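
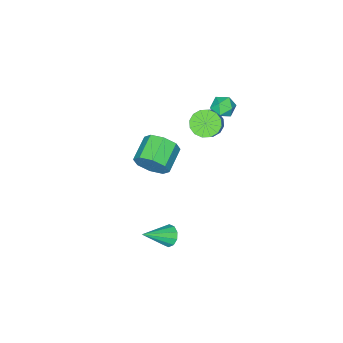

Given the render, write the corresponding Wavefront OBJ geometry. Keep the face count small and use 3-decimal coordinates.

v -2.389 -0.607 1.441
v -1.863 -0.358 0.878
v -1.185 0.057 1.695
v -1.711 -0.193 2.259
v -2.126 -0.035 0.932
v -1.447 0.379 1.749
v -2.458 0.135 1.123
v -1.78 0.549 1.94
v -2.773 0.105 1.399
v -2.094 0.519 2.216
v -2.984 -0.115 1.686
v -2.306 0.299 2.503
v -3.036 -0.467 1.908
v -2.358 -0.053 2.725
v -2.915 -0.857 2.005
v -2.237 -0.442 2.822
v -2.653 -1.179 1.951
v -1.974 -0.765 2.768
v -2.32 -1.349 1.76
v -1.642 -0.935 2.577
v -2.006 -1.319 1.484
v -1.327 -0.905 2.301
v -1.794 -1.099 1.197
v -1.116 -0.685 2.014
v -1.742 -0.747 0.975
v -1.064 -0.333 1.792
v 1.08 -1.258 0.173
v 1.512 -1.635 0.943
v 0.193 -2.1 1.456
v -0.24 -1.722 0.687
v 1.308 -0.938 1.049
v -0.012 -1.402 1.562
v 0.97 -0.427 0.643
v -0.35 -0.892 1.156
v 0.696 -0.404 -0.039
v -0.623 -0.868 0.474
v 0.647 -0.88 -0.596
v -0.672 -1.345 -0.083
v 0.852 -1.578 -0.702
v -0.468 -2.042 -0.189
v 1.19 -2.088 -0.296
v -0.13 -2.553 0.217
v 1.463 -2.112 0.386
v 0.144 -2.576 0.899
v 1.506 0.284 -4.372
v 1.899 0.612 -4.773
v 2.914 -0.224 -3.408
v 1.787 0.86 -4.478
v 1.567 0.889 -4.143
v 1.324 0.686 -3.895
v 1.151 0.329 -3.83
v 1.113 -0.045 -3.972
v 1.226 -0.293 -4.267
v 1.445 -0.321 -4.602
v 1.688 -0.119 -4.849
v 1.862 0.238 -4.915
v -2.835 0.544 3.136
v -2.287 0.249 2.807
v -3.473 -0.369 2.893
v -2.925 -0.664 2.564
v -2.915 -0.586 3.264
v -2.521 -0.022 3.414
v -3.239 -0.098 2.286
v -2.845 0.466 2.436
v -2.537 -0.148 2.282
v -2.336 -0.45 2.886
v -3.424 0.33 2.814
v -3.223 0.028 3.418
f 2 1 5
f 2 5 3
f 3 5 6
f 3 6 4
f 5 1 7
f 5 7 6
f 6 7 8
f 6 8 4
f 7 1 9
f 7 9 8
f 8 9 10
f 8 10 4
f 9 1 11
f 9 11 10
f 10 11 12
f 10 12 4
f 11 1 13
f 11 13 12
f 12 13 14
f 12 14 4
f 13 1 15
f 13 15 14
f 14 15 16
f 14 16 4
f 15 1 17
f 15 17 16
f 16 17 18
f 16 18 4
f 17 1 19
f 17 19 18
f 18 19 20
f 18 20 4
f 19 1 21
f 19 21 20
f 20 21 22
f 20 22 4
f 21 1 23
f 21 23 22
f 22 23 24
f 22 24 4
f 23 1 25
f 23 25 24
f 24 25 26
f 24 26 4
f 25 1 2
f 25 2 26
f 26 2 3
f 26 3 4
f 28 27 31
f 28 31 29
f 29 31 32
f 29 32 30
f 31 27 33
f 31 33 32
f 32 33 34
f 32 34 30
f 33 27 35
f 33 35 34
f 34 35 36
f 34 36 30
f 35 27 37
f 35 37 36
f 36 37 38
f 36 38 30
f 37 27 39
f 37 39 38
f 38 39 40
f 38 40 30
f 39 27 41
f 39 41 40
f 40 41 42
f 40 42 30
f 41 27 43
f 41 43 42
f 42 43 44
f 42 44 30
f 43 27 28
f 43 28 44
f 44 28 29
f 44 29 30
f 46 45 48
f 46 48 47
f 48 45 49
f 48 49 47
f 49 45 50
f 49 50 47
f 50 45 51
f 50 51 47
f 51 45 52
f 51 52 47
f 52 45 53
f 52 53 47
f 53 45 54
f 53 54 47
f 54 45 55
f 54 55 47
f 55 45 56
f 55 56 47
f 56 45 46
f 56 46 47
f 57 68 62
f 57 62 58
f 57 58 64
f 57 64 67
f 57 67 68
f 58 62 66
f 62 68 61
f 68 67 59
f 67 64 63
f 64 58 65
f 60 66 61
f 60 61 59
f 60 59 63
f 60 63 65
f 60 65 66
f 61 66 62
f 59 61 68
f 63 59 67
f 65 63 64
f 66 65 58



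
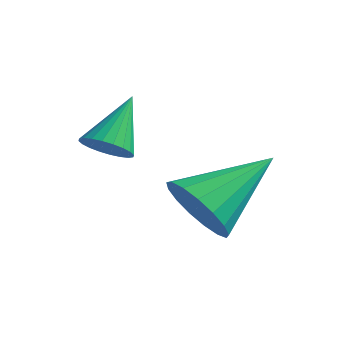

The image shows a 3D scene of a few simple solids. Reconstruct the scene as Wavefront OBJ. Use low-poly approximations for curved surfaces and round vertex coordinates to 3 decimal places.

v -0.15 -3.687 -2.348
v 0.512 -4.123 -2.041
v 0.45 -2.133 -1.432
v 0.65 -3.97 -2.392
v 0.605 -3.752 -2.732
v 0.387 -3.519 -2.985
v 0.046 -3.324 -3.091
v -0.34 -3.213 -3.027
v -0.682 -3.21 -2.808
v -0.903 -3.316 -2.483
v -0.951 -3.507 -2.127
v -0.816 -3.739 -1.822
v -0.528 -3.96 -1.637
v -0.153 -4.117 -1.615
v 0.222 -4.176 -1.761
v -1.9 -4.138 -1.089
v -1.391 -3.961 -1.196
v -2.02 -3.202 -0.111
v -1.506 -3.838 -1.329
v -1.682 -3.761 -1.424
v -1.891 -3.74 -1.469
v -2.101 -3.781 -1.456
v -2.281 -3.876 -1.387
v -2.403 -4.011 -1.273
v -2.448 -4.165 -1.131
v -2.41 -4.315 -0.982
v -2.294 -4.438 -0.85
v -2.119 -4.516 -0.754
v -1.91 -4.536 -0.71
v -1.699 -4.496 -0.723
v -1.52 -4.401 -0.792
v -1.398 -4.266 -0.906
v -1.353 -4.112 -1.048
f 2 1 4
f 2 4 3
f 4 1 5
f 4 5 3
f 5 1 6
f 5 6 3
f 6 1 7
f 6 7 3
f 7 1 8
f 7 8 3
f 8 1 9
f 8 9 3
f 9 1 10
f 9 10 3
f 10 1 11
f 10 11 3
f 11 1 12
f 11 12 3
f 12 1 13
f 12 13 3
f 13 1 14
f 13 14 3
f 14 1 15
f 14 15 3
f 15 1 2
f 15 2 3
f 17 16 19
f 17 19 18
f 19 16 20
f 19 20 18
f 20 16 21
f 20 21 18
f 21 16 22
f 21 22 18
f 22 16 23
f 22 23 18
f 23 16 24
f 23 24 18
f 24 16 25
f 24 25 18
f 25 16 26
f 25 26 18
f 26 16 27
f 26 27 18
f 27 16 28
f 27 28 18
f 28 16 29
f 28 29 18
f 29 16 30
f 29 30 18
f 30 16 31
f 30 31 18
f 31 16 32
f 31 32 18
f 32 16 33
f 32 33 18
f 33 16 17
f 33 17 18



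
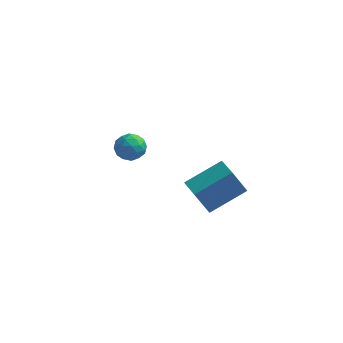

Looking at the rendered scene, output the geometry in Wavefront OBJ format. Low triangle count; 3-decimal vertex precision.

v 3.986 -2.958 2.378
v 3.362 -3.282 3.77
v 3.202 -1.993 2.251
v 2.578 -2.317 3.644
v 5.382 -1.703 3.296
v 4.758 -2.027 4.689
v 4.598 -0.738 3.17
v 3.974 -1.062 4.562
v -2.306 2.706 0.946
v -2.036 3.142 1.626
v -1.384 1.718 1.214
v -1.114 2.154 1.894
v -1.888 1.799 1.896
v -2.458 2.41 1.73
v -0.962 2.45 1.11
v -1.532 3.061 0.944
v -1.205 2.984 1.727
v -1.777 2.582 2.213
v -1.643 2.278 0.627
v -2.215 1.876 1.113
v -2.252 3.011 1.263
v -1.168 1.849 1.577
v -1.623 1.64 1.579
v -1.464 1.897 1.978
v -2.5 2.58 1.324
v -2.341 2.837 1.724
v -2.254 2.047 1.882
v -1.079 2.023 1.116
v -0.92 2.28 1.516
v -1.956 2.963 0.862
v -1.797 3.22 1.261
v -1.166 2.813 0.958
v -1.605 3.174 1.722
v -1.063 2.593 1.879
v -0.974 2.768 1.418
v -1.309 3.127 1.321
v -1.941 2.938 2.007
v -1.399 2.357 2.164
v -1.854 2.148 2.166
v -2.189 2.507 2.068
v -1.453 2.845 2.066
v -2.021 2.503 0.676
v -1.479 1.922 0.833
v -1.231 2.353 0.772
v -1.566 2.712 0.674
v -2.357 2.267 0.961
v -1.815 1.686 1.118
v -2.111 1.733 1.519
v -2.446 2.092 1.422
v -1.967 2.015 0.774
f 2 4 1
f 5 2 1
f 1 4 3
f 3 5 1
f 2 8 4
f 6 2 5
f 6 8 2
f 4 8 3
f 7 5 3
f 3 8 7
f 7 6 5
f 8 6 7
f 9 46 25
f 46 20 49
f 25 49 14
f 46 49 25
f 9 25 21
f 25 14 26
f 21 26 10
f 25 26 21
f 9 21 30
f 21 10 31
f 30 31 16
f 21 31 30
f 9 30 42
f 30 16 45
f 42 45 19
f 30 45 42
f 9 42 46
f 42 19 50
f 46 50 20
f 42 50 46
f 10 26 37
f 26 14 40
f 37 40 18
f 26 40 37
f 14 49 27
f 49 20 48
f 27 48 13
f 49 48 27
f 20 50 47
f 50 19 43
f 47 43 11
f 50 43 47
f 19 45 44
f 45 16 32
f 44 32 15
f 45 32 44
f 16 31 36
f 31 10 33
f 36 33 17
f 31 33 36
f 12 38 24
f 38 18 39
f 24 39 13
f 38 39 24
f 12 24 22
f 24 13 23
f 22 23 11
f 24 23 22
f 12 22 29
f 22 11 28
f 29 28 15
f 22 28 29
f 12 29 34
f 29 15 35
f 34 35 17
f 29 35 34
f 12 34 38
f 34 17 41
f 38 41 18
f 34 41 38
f 13 39 27
f 39 18 40
f 27 40 14
f 39 40 27
f 11 23 47
f 23 13 48
f 47 48 20
f 23 48 47
f 15 28 44
f 28 11 43
f 44 43 19
f 28 43 44
f 17 35 36
f 35 15 32
f 36 32 16
f 35 32 36
f 18 41 37
f 41 17 33
f 37 33 10
f 41 33 37



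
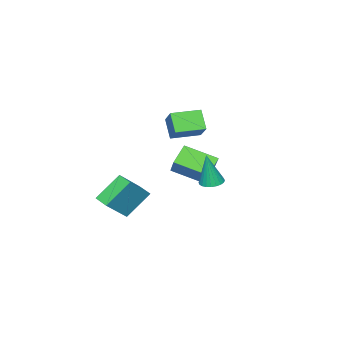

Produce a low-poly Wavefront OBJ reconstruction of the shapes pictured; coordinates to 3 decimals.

v -2.502 -4.112 -1.367
v -3.541 -4.211 -0.494
v -3.306 -2.362 -2.126
v -4.345 -2.461 -1.253
v -1.475 -3.059 -0.027
v -2.514 -3.158 0.846
v -2.279 -1.309 -0.786
v -3.318 -1.408 0.087
v -0.128 0.6 0.158
v 0.268 0.044 0.061
v 0.168 0.46 2.162
v 0.451 0.242 0.048
v 0.545 0.494 0.051
v 0.537 0.762 0.071
v 0.427 1.006 0.104
v 0.233 1.188 0.146
v -0.016 1.28 0.189
v -0.282 1.269 0.228
v -0.525 1.156 0.256
v -0.707 0.958 0.269
v -0.802 0.706 0.266
v -0.793 0.438 0.246
v -0.684 0.194 0.212
v -0.49 0.012 0.171
v -0.241 -0.08 0.127
v 0.026 -0.069 0.089
v -2.07 -3.782 1.368
v -2.558 -4.523 2.438
v -3.473 -2.772 1.428
v -3.961 -3.513 2.498
v -1.339 -2.827 2.362
v -1.827 -3.568 3.432
v -2.742 -1.817 2.422
v -3.23 -2.558 3.492
v 2.827 -3.449 -2.045
v 1.565 -2.895 -0.65
v 3.064 -2.521 -2.199
v 1.803 -1.967 -0.804
v 4.277 -3.593 -0.676
v 3.016 -3.039 0.719
v 4.515 -2.665 -0.83
v 3.253 -2.111 0.565
f 2 4 1
f 5 2 1
f 1 4 3
f 3 5 1
f 2 8 4
f 6 2 5
f 6 8 2
f 4 8 3
f 7 5 3
f 3 8 7
f 7 6 5
f 8 6 7
f 10 9 12
f 10 12 11
f 12 9 13
f 12 13 11
f 13 9 14
f 13 14 11
f 14 9 15
f 14 15 11
f 15 9 16
f 15 16 11
f 16 9 17
f 16 17 11
f 17 9 18
f 17 18 11
f 18 9 19
f 18 19 11
f 19 9 20
f 19 20 11
f 20 9 21
f 20 21 11
f 21 9 22
f 21 22 11
f 22 9 23
f 22 23 11
f 23 9 24
f 23 24 11
f 24 9 25
f 24 25 11
f 25 9 26
f 25 26 11
f 26 9 10
f 26 10 11
f 28 30 27
f 31 28 27
f 27 30 29
f 29 31 27
f 28 34 30
f 32 28 31
f 32 34 28
f 30 34 29
f 33 31 29
f 29 34 33
f 33 32 31
f 34 32 33
f 36 38 35
f 39 36 35
f 35 38 37
f 37 39 35
f 36 42 38
f 40 36 39
f 40 42 36
f 38 42 37
f 41 39 37
f 37 42 41
f 41 40 39
f 42 40 41



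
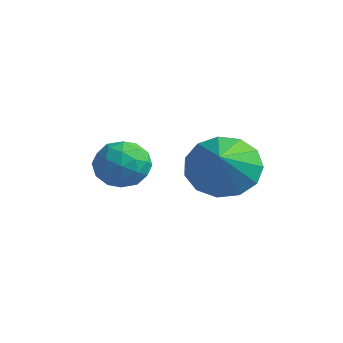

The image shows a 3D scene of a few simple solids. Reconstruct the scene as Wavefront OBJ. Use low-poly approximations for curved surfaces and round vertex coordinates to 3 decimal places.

v 3.278 -1.373 -2.671
v 3.997 -0.679 -2.638
v 4.102 -2.267 -1.809
v 3.655 -0.574 -2.203
v 3.193 -0.723 -1.917
v 2.759 -1.078 -1.87
v 2.489 -1.527 -2.077
v 2.47 -1.927 -2.473
v 2.707 -2.152 -2.932
v 3.126 -2.129 -3.309
v 3.593 -1.866 -3.482
v 3.961 -1.447 -3.399
v 4.111 -1.004 -3.084
v 2.55 -3.563 -1.502
v 2.956 -3.407 -2.134
v 2.004 -4.513 -2.086
v 2.41 -4.357 -2.718
v 2.762 -4.633 -2.094
v 3.099 -4.046 -1.733
v 1.861 -3.874 -2.487
v 2.198 -3.287 -2.126
v 2.53 -3.6 -2.743
v 3.087 -4.069 -2.5
v 1.873 -3.851 -1.72
v 2.43 -4.32 -1.477
v 2.801 -3.401 -1.767
v 2.159 -4.519 -2.453
v 2.366 -4.681 -2.087
v 2.605 -4.589 -2.458
v 2.885 -3.777 -1.531
v 3.124 -3.686 -1.902
v 3.01 -4.406 -1.879
v 1.836 -4.234 -2.318
v 2.075 -4.143 -2.689
v 2.355 -3.331 -1.762
v 2.594 -3.239 -2.133
v 1.95 -3.514 -2.341
v 2.79 -3.423 -2.496
v 2.469 -3.982 -2.84
v 2.146 -3.698 -2.704
v 2.344 -3.353 -2.491
v 3.117 -3.699 -2.353
v 2.796 -4.258 -2.697
v 3.003 -4.42 -2.33
v 3.201 -4.075 -2.118
v 2.867 -3.812 -2.711
v 2.164 -3.662 -1.523
v 1.843 -4.221 -1.867
v 1.759 -3.845 -2.102
v 1.957 -3.5 -1.89
v 2.491 -3.938 -1.38
v 2.17 -4.497 -1.724
v 2.616 -4.567 -1.729
v 2.814 -4.222 -1.516
v 2.093 -4.108 -1.509
f 2 1 4
f 2 4 3
f 4 1 5
f 4 5 3
f 5 1 6
f 5 6 3
f 6 1 7
f 6 7 3
f 7 1 8
f 7 8 3
f 8 1 9
f 8 9 3
f 9 1 10
f 9 10 3
f 10 1 11
f 10 11 3
f 11 1 12
f 11 12 3
f 12 1 13
f 12 13 3
f 13 1 2
f 13 2 3
f 14 51 30
f 51 25 54
f 30 54 19
f 51 54 30
f 14 30 26
f 30 19 31
f 26 31 15
f 30 31 26
f 14 26 35
f 26 15 36
f 35 36 21
f 26 36 35
f 14 35 47
f 35 21 50
f 47 50 24
f 35 50 47
f 14 47 51
f 47 24 55
f 51 55 25
f 47 55 51
f 15 31 42
f 31 19 45
f 42 45 23
f 31 45 42
f 19 54 32
f 54 25 53
f 32 53 18
f 54 53 32
f 25 55 52
f 55 24 48
f 52 48 16
f 55 48 52
f 24 50 49
f 50 21 37
f 49 37 20
f 50 37 49
f 21 36 41
f 36 15 38
f 41 38 22
f 36 38 41
f 17 43 29
f 43 23 44
f 29 44 18
f 43 44 29
f 17 29 27
f 29 18 28
f 27 28 16
f 29 28 27
f 17 27 34
f 27 16 33
f 34 33 20
f 27 33 34
f 17 34 39
f 34 20 40
f 39 40 22
f 34 40 39
f 17 39 43
f 39 22 46
f 43 46 23
f 39 46 43
f 18 44 32
f 44 23 45
f 32 45 19
f 44 45 32
f 16 28 52
f 28 18 53
f 52 53 25
f 28 53 52
f 20 33 49
f 33 16 48
f 49 48 24
f 33 48 49
f 22 40 41
f 40 20 37
f 41 37 21
f 40 37 41
f 23 46 42
f 46 22 38
f 42 38 15
f 46 38 42



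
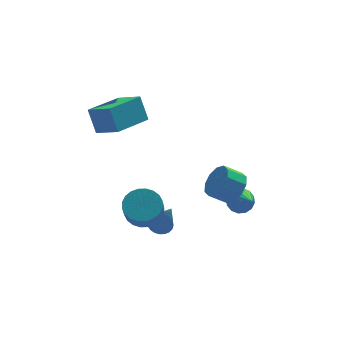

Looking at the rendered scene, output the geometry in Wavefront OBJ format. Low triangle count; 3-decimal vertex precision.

v -2.619 -1.495 0.68
v -2.228 -0.834 1.186
v -2.49 -1.443 2.186
v -2.881 -2.105 1.68
v -2.567 -0.717 1.168
v -2.829 -1.326 2.168
v -2.914 -0.719 1.076
v -3.176 -1.328 2.076
v -3.216 -0.839 0.923
v -3.478 -1.448 1.923
v -3.427 -1.059 0.734
v -3.689 -1.668 1.734
v -3.515 -1.345 0.536
v -3.777 -1.955 1.536
v -3.467 -1.655 0.36
v -3.729 -2.264 1.36
v -3.289 -1.94 0.233
v -3.552 -2.549 1.233
v -3.01 -2.157 0.174
v -3.272 -2.766 1.174
v -2.671 -2.274 0.192
v -2.933 -2.883 1.192
v -2.324 -2.272 0.284
v -2.586 -2.881 1.284
v -2.022 -2.152 0.437
v -2.284 -2.761 1.437
v -1.811 -1.932 0.626
v -2.073 -2.541 1.626
v -1.723 -1.645 0.824
v -1.985 -2.255 1.824
v -1.771 -1.336 1
v -2.033 -1.945 2
v -1.948 -1.051 1.127
v -2.211 -1.66 2.127
v 2.251 -0.813 -0.397
v 2.916 -0.927 -0.62
v 2.349 -2.107 0.557
v 2.95 -0.709 -0.326
v 2.797 -0.518 -0.052
v 2.498 -0.406 0.13
v 2.132 -0.404 0.171
v 1.799 -0.511 0.059
v 1.587 -0.699 -0.174
v 1.553 -0.918 -0.468
v 1.706 -1.109 -0.742
v 2.005 -1.221 -0.924
v 2.37 -1.223 -0.965
v 2.703 -1.116 -0.853
v 1.38 -2.387 1.984
v 1.892 -2.469 2.708
v 1.052 -2.315 3.319
v 0.54 -2.233 2.596
v 1.884 -1.938 2.564
v 1.045 -1.784 3.176
v 1.684 -1.579 2.199
v 0.845 -1.425 2.81
v 1.368 -1.528 1.752
v 0.528 -1.374 2.363
v 1.056 -1.805 1.393
v 0.216 -1.651 2.005
v 0.868 -2.305 1.261
v 0.028 -2.151 1.872
v 0.875 -2.836 1.404
v 0.036 -2.682 2.016
v 1.075 -3.195 1.77
v 0.236 -3.041 2.381
v 1.392 -3.246 2.217
v 0.552 -3.092 2.828
v 1.704 -2.969 2.575
v 0.864 -2.815 3.187
v -3.591 2.863 3.147
v -3.786 3.509 4.362
v -1.825 3.856 2.903
v -2.021 4.502 4.118
v -2.859 1.738 3.862
v -3.055 2.384 5.077
v -1.094 2.731 3.618
v -1.289 3.377 4.833
v -1.472 -0.249 -1.561
v -1.007 -0.598 -1.804
v -1.248 -1.231 0.281
v -0.882 -0.406 -1.716
v -0.846 -0.189 -1.605
v -0.906 0.018 -1.488
v -1.052 0.185 -1.381
v -1.262 0.285 -1.302
v -1.504 0.305 -1.263
v -1.741 0.239 -1.269
v -1.937 0.1 -1.319
v -2.062 -0.093 -1.406
v -2.097 -0.309 -1.517
v -2.038 -0.516 -1.635
v -1.892 -0.683 -1.742
v -1.682 -0.784 -1.821
v -1.44 -0.803 -1.86
v -1.203 -0.738 -1.854
f 2 1 5
f 2 5 3
f 3 5 6
f 3 6 4
f 5 1 7
f 5 7 6
f 6 7 8
f 6 8 4
f 7 1 9
f 7 9 8
f 8 9 10
f 8 10 4
f 9 1 11
f 9 11 10
f 10 11 12
f 10 12 4
f 11 1 13
f 11 13 12
f 12 13 14
f 12 14 4
f 13 1 15
f 13 15 14
f 14 15 16
f 14 16 4
f 15 1 17
f 15 17 16
f 16 17 18
f 16 18 4
f 17 1 19
f 17 19 18
f 18 19 20
f 18 20 4
f 19 1 21
f 19 21 20
f 20 21 22
f 20 22 4
f 21 1 23
f 21 23 22
f 22 23 24
f 22 24 4
f 23 1 25
f 23 25 24
f 24 25 26
f 24 26 4
f 25 1 27
f 25 27 26
f 26 27 28
f 26 28 4
f 27 1 29
f 27 29 28
f 28 29 30
f 28 30 4
f 29 1 31
f 29 31 30
f 30 31 32
f 30 32 4
f 31 1 33
f 31 33 32
f 32 33 34
f 32 34 4
f 33 1 2
f 33 2 34
f 34 2 3
f 34 3 4
f 36 35 38
f 36 38 37
f 38 35 39
f 38 39 37
f 39 35 40
f 39 40 37
f 40 35 41
f 40 41 37
f 41 35 42
f 41 42 37
f 42 35 43
f 42 43 37
f 43 35 44
f 43 44 37
f 44 35 45
f 44 45 37
f 45 35 46
f 45 46 37
f 46 35 47
f 46 47 37
f 47 35 48
f 47 48 37
f 48 35 36
f 48 36 37
f 50 49 53
f 50 53 51
f 51 53 54
f 51 54 52
f 53 49 55
f 53 55 54
f 54 55 56
f 54 56 52
f 55 49 57
f 55 57 56
f 56 57 58
f 56 58 52
f 57 49 59
f 57 59 58
f 58 59 60
f 58 60 52
f 59 49 61
f 59 61 60
f 60 61 62
f 60 62 52
f 61 49 63
f 61 63 62
f 62 63 64
f 62 64 52
f 63 49 65
f 63 65 64
f 64 65 66
f 64 66 52
f 65 49 67
f 65 67 66
f 66 67 68
f 66 68 52
f 67 49 69
f 67 69 68
f 68 69 70
f 68 70 52
f 69 49 50
f 69 50 70
f 70 50 51
f 70 51 52
f 72 74 71
f 75 72 71
f 71 74 73
f 73 75 71
f 72 78 74
f 76 72 75
f 76 78 72
f 74 78 73
f 77 75 73
f 73 78 77
f 77 76 75
f 78 76 77
f 80 79 82
f 80 82 81
f 82 79 83
f 82 83 81
f 83 79 84
f 83 84 81
f 84 79 85
f 84 85 81
f 85 79 86
f 85 86 81
f 86 79 87
f 86 87 81
f 87 79 88
f 87 88 81
f 88 79 89
f 88 89 81
f 89 79 90
f 89 90 81
f 90 79 91
f 90 91 81
f 91 79 92
f 91 92 81
f 92 79 93
f 92 93 81
f 93 79 94
f 93 94 81
f 94 79 95
f 94 95 81
f 95 79 96
f 95 96 81
f 96 79 80
f 96 80 81



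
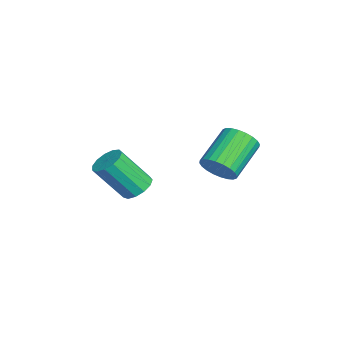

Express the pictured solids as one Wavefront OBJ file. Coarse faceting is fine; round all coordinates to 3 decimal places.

v -2.471 -1.315 1.509
v -1.869 -1.094 1.666
v -1.847 -2.165 3.088
v -2.449 -2.385 2.931
v -2.11 -0.87 1.838
v -2.089 -1.941 3.26
v -2.467 -0.787 1.906
v -2.445 -1.858 3.328
v -2.824 -0.872 1.848
v -2.803 -1.942 3.27
v -3.069 -1.097 1.682
v -3.048 -2.167 3.104
v -3.124 -1.391 1.461
v -3.103 -2.462 2.883
v -2.972 -1.661 1.256
v -2.951 -2.732 2.678
v -2.66 -1.821 1.131
v -2.639 -2.892 2.553
v -2.289 -1.82 1.126
v -2.267 -2.891 2.548
v -1.975 -1.659 1.242
v -1.953 -2.729 2.665
v -1.818 -1.388 1.444
v -1.797 -2.459 2.866
v -1.334 1.45 3.059
v -0.949 1.337 3.681
v -2.121 2.197 4.563
v -2.506 2.31 3.941
v -0.836 1.586 3.589
v -2.008 2.446 4.471
v -0.798 1.814 3.417
v -1.97 2.674 4.298
v -0.842 1.987 3.189
v -2.014 2.847 4.071
v -0.961 2.078 2.943
v -2.133 2.938 3.824
v -1.136 2.074 2.713
v -2.308 2.934 3.595
v -1.342 1.974 2.537
v -2.514 2.834 3.419
v -1.547 1.795 2.44
v -2.719 2.655 3.322
v -1.719 1.563 2.437
v -2.891 2.423 3.319
v -1.832 1.314 2.529
v -3.004 2.174 3.411
v -1.87 1.086 2.702
v -3.042 1.946 3.583
v -1.826 0.913 2.929
v -2.998 1.773 3.811
v -1.707 0.822 3.176
v -2.879 1.682 4.057
v -1.532 0.826 3.405
v -2.704 1.686 4.287
v -1.326 0.926 3.581
v -2.498 1.786 4.463
v -1.121 1.105 3.678
v -2.293 1.965 4.56
f 2 1 5
f 2 5 3
f 3 5 6
f 3 6 4
f 5 1 7
f 5 7 6
f 6 7 8
f 6 8 4
f 7 1 9
f 7 9 8
f 8 9 10
f 8 10 4
f 9 1 11
f 9 11 10
f 10 11 12
f 10 12 4
f 11 1 13
f 11 13 12
f 12 13 14
f 12 14 4
f 13 1 15
f 13 15 14
f 14 15 16
f 14 16 4
f 15 1 17
f 15 17 16
f 16 17 18
f 16 18 4
f 17 1 19
f 17 19 18
f 18 19 20
f 18 20 4
f 19 1 21
f 19 21 20
f 20 21 22
f 20 22 4
f 21 1 23
f 21 23 22
f 22 23 24
f 22 24 4
f 23 1 2
f 23 2 24
f 24 2 3
f 24 3 4
f 26 25 29
f 26 29 27
f 27 29 30
f 27 30 28
f 29 25 31
f 29 31 30
f 30 31 32
f 30 32 28
f 31 25 33
f 31 33 32
f 32 33 34
f 32 34 28
f 33 25 35
f 33 35 34
f 34 35 36
f 34 36 28
f 35 25 37
f 35 37 36
f 36 37 38
f 36 38 28
f 37 25 39
f 37 39 38
f 38 39 40
f 38 40 28
f 39 25 41
f 39 41 40
f 40 41 42
f 40 42 28
f 41 25 43
f 41 43 42
f 42 43 44
f 42 44 28
f 43 25 45
f 43 45 44
f 44 45 46
f 44 46 28
f 45 25 47
f 45 47 46
f 46 47 48
f 46 48 28
f 47 25 49
f 47 49 48
f 48 49 50
f 48 50 28
f 49 25 51
f 49 51 50
f 50 51 52
f 50 52 28
f 51 25 53
f 51 53 52
f 52 53 54
f 52 54 28
f 53 25 55
f 53 55 54
f 54 55 56
f 54 56 28
f 55 25 57
f 55 57 56
f 56 57 58
f 56 58 28
f 57 25 26
f 57 26 58
f 58 26 27
f 58 27 28



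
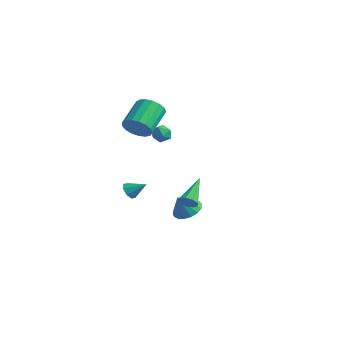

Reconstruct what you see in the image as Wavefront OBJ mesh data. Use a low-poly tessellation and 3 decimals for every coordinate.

v -1.877 -2.692 3.229
v -1.052 -2.702 3.777
v -1.739 -1.038 4.84
v -2.563 -1.028 4.291
v -0.942 -2.422 3.411
v -1.628 -0.759 4.473
v -1.045 -2.204 3.003
v -1.732 -0.541 4.066
v -1.339 -2.098 2.647
v -2.026 -0.435 3.709
v -1.756 -2.128 2.424
v -2.443 -0.464 3.486
v -2.201 -2.287 2.385
v -2.888 -0.623 3.448
v -2.571 -2.539 2.54
v -3.258 -0.875 3.603
v -2.782 -2.826 2.853
v -3.469 -1.162 3.915
v -2.786 -3.082 3.251
v -3.473 -1.418 4.314
v -2.582 -3.249 3.645
v -3.268 -1.585 4.707
v -2.215 -3.288 3.943
v -2.902 -1.624 5.005
v -1.772 -3.191 4.077
v -2.459 -1.527 5.14
v -1.352 -2.979 4.018
v -2.039 -1.315 5.08
v -3.738 -1.796 -2.978
v -3.457 -1.567 -3.542
v -2.842 -1.184 -2.282
v -3.816 -1.25 -3.359
v -4.129 -1.252 -2.953
v -4.214 -1.573 -2.562
v -4.02 -2.025 -2.415
v -3.661 -2.342 -2.598
v -3.348 -2.34 -3.004
v -3.263 -2.019 -3.395
v -1.06 0.577 -4.365
v -0.073 0.535 -4.291
v -1.18 -0.117 -3.155
v -0.186 0.939 -4.07
v -0.499 1.26 -3.917
v -0.941 1.424 -3.866
v -1.409 1.395 -3.93
v -1.798 1.178 -4.093
v -2.017 0.824 -4.319
v -2.017 0.413 -4.555
v -1.798 0.04 -4.747
v -1.409 -0.21 -4.852
v -0.941 -0.28 -4.845
v -0.499 -0.153 -4.728
v -0.186 0.141 -4.528
v 3.376 -3.301 -0.871
v 3.957 -3.074 -0.788
v 2.564 -1.659 0.311
v 3.782 -2.904 -1.144
v 3.417 -2.921 -1.372
v 3.032 -3.115 -1.365
v 2.808 -3.397 -1.128
v 2.85 -3.633 -0.77
v 3.138 -3.715 -0.46
v 3.537 -3.603 -0.342
v 3.86 -3.349 -0.471
v -2.941 0.254 2.33
v -2.635 0.617 1.781
v -2.765 -0.757 1.759
v -2.459 -0.394 1.21
v -2.121 -0.436 1.851
v -2.23 0.188 2.204
v -3.17 -0.328 1.336
v -3.279 0.296 1.689
v -2.777 0.257 1.167
v -2.128 0.19 1.485
v -3.272 -0.33 2.055
v -2.623 -0.397 2.373
f 2 1 5
f 2 5 3
f 3 5 6
f 3 6 4
f 5 1 7
f 5 7 6
f 6 7 8
f 6 8 4
f 7 1 9
f 7 9 8
f 8 9 10
f 8 10 4
f 9 1 11
f 9 11 10
f 10 11 12
f 10 12 4
f 11 1 13
f 11 13 12
f 12 13 14
f 12 14 4
f 13 1 15
f 13 15 14
f 14 15 16
f 14 16 4
f 15 1 17
f 15 17 16
f 16 17 18
f 16 18 4
f 17 1 19
f 17 19 18
f 18 19 20
f 18 20 4
f 19 1 21
f 19 21 20
f 20 21 22
f 20 22 4
f 21 1 23
f 21 23 22
f 22 23 24
f 22 24 4
f 23 1 25
f 23 25 24
f 24 25 26
f 24 26 4
f 25 1 27
f 25 27 26
f 26 27 28
f 26 28 4
f 27 1 2
f 27 2 28
f 28 2 3
f 28 3 4
f 30 29 32
f 30 32 31
f 32 29 33
f 32 33 31
f 33 29 34
f 33 34 31
f 34 29 35
f 34 35 31
f 35 29 36
f 35 36 31
f 36 29 37
f 36 37 31
f 37 29 38
f 37 38 31
f 38 29 30
f 38 30 31
f 40 39 42
f 40 42 41
f 42 39 43
f 42 43 41
f 43 39 44
f 43 44 41
f 44 39 45
f 44 45 41
f 45 39 46
f 45 46 41
f 46 39 47
f 46 47 41
f 47 39 48
f 47 48 41
f 48 39 49
f 48 49 41
f 49 39 50
f 49 50 41
f 50 39 51
f 50 51 41
f 51 39 52
f 51 52 41
f 52 39 53
f 52 53 41
f 53 39 40
f 53 40 41
f 55 54 57
f 55 57 56
f 57 54 58
f 57 58 56
f 58 54 59
f 58 59 56
f 59 54 60
f 59 60 56
f 60 54 61
f 60 61 56
f 61 54 62
f 61 62 56
f 62 54 63
f 62 63 56
f 63 54 64
f 63 64 56
f 64 54 55
f 64 55 56
f 65 76 70
f 65 70 66
f 65 66 72
f 65 72 75
f 65 75 76
f 66 70 74
f 70 76 69
f 76 75 67
f 75 72 71
f 72 66 73
f 68 74 69
f 68 69 67
f 68 67 71
f 68 71 73
f 68 73 74
f 69 74 70
f 67 69 76
f 71 67 75
f 73 71 72
f 74 73 66



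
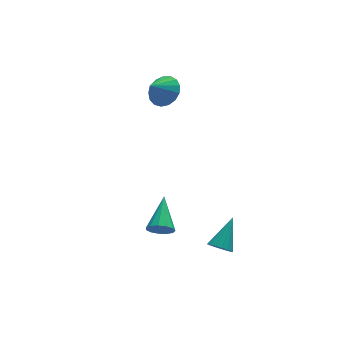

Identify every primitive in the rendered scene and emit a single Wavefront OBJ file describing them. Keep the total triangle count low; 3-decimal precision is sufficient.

v -3.846 -1.823 -2.518
v -3.44 -2.157 -2.251
v -3.234 -0.477 -1.762
v -3.305 -2.058 -2.538
v -3.341 -1.883 -2.818
v -3.538 -1.69 -3.004
v -3.833 -1.539 -3.035
v -4.131 -1.478 -2.902
v -4.339 -1.526 -2.647
v -4.39 -1.669 -2.351
v -4.268 -1.861 -2.108
v -4.012 -2.04 -1.995
v -3.703 -2.151 -2.048
v -1.909 -3.335 -2.91
v -1.473 -3.422 -3.217
v -1.071 -2.525 -1.95
v -1.573 -3.205 -3.313
v -1.75 -3.017 -3.317
v -1.964 -2.902 -3.228
v -2.165 -2.886 -3.066
v -2.307 -2.973 -2.868
v -2.358 -3.143 -2.681
v -2.306 -3.357 -2.545
v -2.163 -3.566 -2.494
v -1.962 -3.722 -2.538
v -1.748 -3.79 -2.667
v -1.572 -3.753 -2.852
v -1.472 -3.62 -3.05
v -2.347 2.095 2.573
v -1.799 2.131 3.113
v -3.033 1.845 3.287
v -1.935 2.474 3.102
v -2.166 2.729 2.969
v -2.438 2.839 2.747
v -2.689 2.779 2.484
v -2.862 2.562 2.242
v -2.918 2.237 2.076
v -2.842 1.88 2.023
v -2.654 1.572 2.097
v -2.395 1.384 2.28
v -2.125 1.359 2.53
v -1.906 1.502 2.79
v -1.789 1.781 3
f 2 1 4
f 2 4 3
f 4 1 5
f 4 5 3
f 5 1 6
f 5 6 3
f 6 1 7
f 6 7 3
f 7 1 8
f 7 8 3
f 8 1 9
f 8 9 3
f 9 1 10
f 9 10 3
f 10 1 11
f 10 11 3
f 11 1 12
f 11 12 3
f 12 1 13
f 12 13 3
f 13 1 2
f 13 2 3
f 15 14 17
f 15 17 16
f 17 14 18
f 17 18 16
f 18 14 19
f 18 19 16
f 19 14 20
f 19 20 16
f 20 14 21
f 20 21 16
f 21 14 22
f 21 22 16
f 22 14 23
f 22 23 16
f 23 14 24
f 23 24 16
f 24 14 25
f 24 25 16
f 25 14 26
f 25 26 16
f 26 14 27
f 26 27 16
f 27 14 28
f 27 28 16
f 28 14 15
f 28 15 16
f 30 29 32
f 30 32 31
f 32 29 33
f 32 33 31
f 33 29 34
f 33 34 31
f 34 29 35
f 34 35 31
f 35 29 36
f 35 36 31
f 36 29 37
f 36 37 31
f 37 29 38
f 37 38 31
f 38 29 39
f 38 39 31
f 39 29 40
f 39 40 31
f 40 29 41
f 40 41 31
f 41 29 42
f 41 42 31
f 42 29 43
f 42 43 31
f 43 29 30
f 43 30 31



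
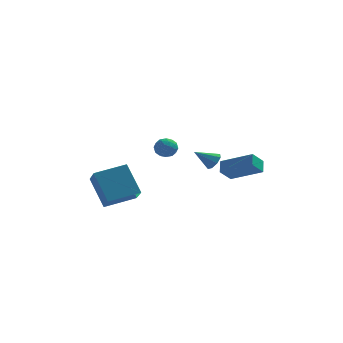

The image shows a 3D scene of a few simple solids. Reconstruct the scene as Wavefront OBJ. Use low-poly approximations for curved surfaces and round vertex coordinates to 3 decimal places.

v 2.06 -2.771 0.257
v 2.364 -2.579 0.75
v 1.02 -3.089 1.023
v 2.114 -2.239 0.551
v 1.832 -2.211 0.18
v 1.683 -2.51 -0.146
v 1.755 -2.963 -0.236
v 2.006 -3.303 -0.037
v 2.288 -3.332 0.334
v 2.436 -3.032 0.66
v -3.705 -2.889 -2.961
v -4.627 -1.98 -1.195
v -4.172 -1.492 -3.924
v -5.095 -0.583 -2.158
v -2.005 -2.017 -2.522
v -2.928 -1.108 -0.756
v -2.473 -0.62 -3.485
v -3.395 0.289 -1.719
v 2.37 3.845 -3.435
v 1.806 3.15 -2.665
v 2.322 4.552 -2.832
v 1.758 3.857 -2.062
v 4.282 3.243 -2.578
v 3.718 2.548 -1.808
v 4.234 3.95 -1.975
v 3.67 3.255 -1.205
v -1.503 1.978 0.154
v -1.126 2.535 -0.145
v -1.154 1.265 -0.735
v -0.777 1.822 -1.034
v -0.551 1.523 -0.4
v -0.767 1.963 0.149
v -1.513 1.837 -1.029
v -1.729 2.277 -0.48
v -1.132 2.448 -0.876
v -0.538 2.254 -0.487
v -1.742 1.546 -0.393
v -1.148 1.352 -0.004
v -1.345 2.319 0.082
v -0.935 1.481 -0.962
v -0.802 1.305 -0.59
v -0.581 1.633 -0.766
v -1.134 1.983 0.255
v -0.912 2.31 0.079
v -0.575 1.716 -0.07
v -1.368 1.49 -0.959
v -1.146 1.817 -1.135
v -1.699 2.167 -0.114
v -1.478 2.495 -0.29
v -1.705 2.084 -0.81
v -1.127 2.595 -0.523
v -0.922 2.176 -1.045
v -1.355 2.185 -1.042
v -1.481 2.443 -0.72
v -0.778 2.481 -0.295
v -0.573 2.062 -0.817
v -0.44 1.886 -0.445
v -0.567 2.145 -0.122
v -0.782 2.43 -0.724
v -1.707 1.738 -0.063
v -1.502 1.319 -0.585
v -1.713 1.655 -0.758
v -1.84 1.914 -0.435
v -1.358 1.624 0.165
v -1.153 1.205 -0.357
v -0.799 1.357 -0.16
v -0.925 1.615 0.162
v -1.498 1.37 -0.156
f 2 1 4
f 2 4 3
f 4 1 5
f 4 5 3
f 5 1 6
f 5 6 3
f 6 1 7
f 6 7 3
f 7 1 8
f 7 8 3
f 8 1 9
f 8 9 3
f 9 1 10
f 9 10 3
f 10 1 2
f 10 2 3
f 12 14 11
f 15 12 11
f 11 14 13
f 13 15 11
f 12 18 14
f 16 12 15
f 16 18 12
f 14 18 13
f 17 15 13
f 13 18 17
f 17 16 15
f 18 16 17
f 20 22 19
f 23 20 19
f 19 22 21
f 21 23 19
f 20 26 22
f 24 20 23
f 24 26 20
f 22 26 21
f 25 23 21
f 21 26 25
f 25 24 23
f 26 24 25
f 27 64 43
f 64 38 67
f 43 67 32
f 64 67 43
f 27 43 39
f 43 32 44
f 39 44 28
f 43 44 39
f 27 39 48
f 39 28 49
f 48 49 34
f 39 49 48
f 27 48 60
f 48 34 63
f 60 63 37
f 48 63 60
f 27 60 64
f 60 37 68
f 64 68 38
f 60 68 64
f 28 44 55
f 44 32 58
f 55 58 36
f 44 58 55
f 32 67 45
f 67 38 66
f 45 66 31
f 67 66 45
f 38 68 65
f 68 37 61
f 65 61 29
f 68 61 65
f 37 63 62
f 63 34 50
f 62 50 33
f 63 50 62
f 34 49 54
f 49 28 51
f 54 51 35
f 49 51 54
f 30 56 42
f 56 36 57
f 42 57 31
f 56 57 42
f 30 42 40
f 42 31 41
f 40 41 29
f 42 41 40
f 30 40 47
f 40 29 46
f 47 46 33
f 40 46 47
f 30 47 52
f 47 33 53
f 52 53 35
f 47 53 52
f 30 52 56
f 52 35 59
f 56 59 36
f 52 59 56
f 31 57 45
f 57 36 58
f 45 58 32
f 57 58 45
f 29 41 65
f 41 31 66
f 65 66 38
f 41 66 65
f 33 46 62
f 46 29 61
f 62 61 37
f 46 61 62
f 35 53 54
f 53 33 50
f 54 50 34
f 53 50 54
f 36 59 55
f 59 35 51
f 55 51 28
f 59 51 55



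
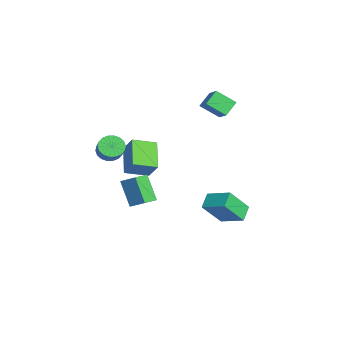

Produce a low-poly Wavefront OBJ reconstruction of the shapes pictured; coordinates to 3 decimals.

v 3.091 -4.218 0.291
v 3.769 -3.493 0.912
v 2.437 -3.375 0.022
v 3.115 -2.651 0.643
v 4.145 -3.889 -1.243
v 4.823 -3.165 -0.622
v 3.491 -3.047 -1.512
v 4.169 -2.322 -0.891
v -2.123 -3.849 -0.12
v -1.621 -3.391 -0.613
v -0.814 -3.393 0.206
v -1.317 -3.851 0.7
v -1.812 -3.131 -0.425
v -1.005 -3.133 0.395
v -2.065 -3.013 -0.176
v -1.258 -3.015 0.644
v -2.329 -3.061 0.084
v -1.523 -3.062 0.904
v -2.553 -3.265 0.304
v -1.746 -3.266 1.123
v -2.691 -3.584 0.439
v -1.885 -3.586 1.259
v -2.717 -3.956 0.464
v -1.911 -3.958 1.284
v -2.626 -4.307 0.374
v -1.819 -4.309 1.193
v -2.435 -4.567 0.185
v -1.628 -4.569 1.005
v -2.182 -4.685 -0.064
v -1.375 -4.687 0.756
v -1.917 -4.638 -0.324
v -1.111 -4.639 0.496
v -1.694 -4.434 -0.543
v -0.887 -4.435 0.276
v -1.555 -4.114 -0.679
v -0.749 -4.116 0.141
v -1.529 -3.742 -0.704
v -0.723 -3.744 0.116
v -5.161 -2.394 -1.846
v -4.288 -2.008 -0.625
v -5.184 -0.826 -2.325
v -4.31 -0.44 -1.104
v -3.41 -2.72 -2.996
v -2.536 -2.334 -1.775
v -3.432 -1.152 -3.475
v -2.559 -0.766 -2.254
v 1.208 2.256 -5.219
v 1.502 0.99 -3.608
v 0.366 2.802 -4.636
v 0.661 1.536 -3.025
v 2.359 3.344 -4.575
v 2.654 2.078 -2.964
v 1.518 3.89 -3.992
v 1.812 2.624 -2.381
v -3.705 3.368 1.015
v -4.149 2.206 1.924
v -4.311 4.154 1.724
v -4.755 2.993 2.633
v -2.665 3.527 1.727
v -3.109 2.366 2.636
v -3.271 4.314 2.436
v -3.715 3.152 3.345
f 2 4 1
f 5 2 1
f 1 4 3
f 3 5 1
f 2 8 4
f 6 2 5
f 6 8 2
f 4 8 3
f 7 5 3
f 3 8 7
f 7 6 5
f 8 6 7
f 10 9 13
f 10 13 11
f 11 13 14
f 11 14 12
f 13 9 15
f 13 15 14
f 14 15 16
f 14 16 12
f 15 9 17
f 15 17 16
f 16 17 18
f 16 18 12
f 17 9 19
f 17 19 18
f 18 19 20
f 18 20 12
f 19 9 21
f 19 21 20
f 20 21 22
f 20 22 12
f 21 9 23
f 21 23 22
f 22 23 24
f 22 24 12
f 23 9 25
f 23 25 24
f 24 25 26
f 24 26 12
f 25 9 27
f 25 27 26
f 26 27 28
f 26 28 12
f 27 9 29
f 27 29 28
f 28 29 30
f 28 30 12
f 29 9 31
f 29 31 30
f 30 31 32
f 30 32 12
f 31 9 33
f 31 33 32
f 32 33 34
f 32 34 12
f 33 9 35
f 33 35 34
f 34 35 36
f 34 36 12
f 35 9 37
f 35 37 36
f 36 37 38
f 36 38 12
f 37 9 10
f 37 10 38
f 38 10 11
f 38 11 12
f 40 42 39
f 43 40 39
f 39 42 41
f 41 43 39
f 40 46 42
f 44 40 43
f 44 46 40
f 42 46 41
f 45 43 41
f 41 46 45
f 45 44 43
f 46 44 45
f 48 50 47
f 51 48 47
f 47 50 49
f 49 51 47
f 48 54 50
f 52 48 51
f 52 54 48
f 50 54 49
f 53 51 49
f 49 54 53
f 53 52 51
f 54 52 53
f 56 58 55
f 59 56 55
f 55 58 57
f 57 59 55
f 56 62 58
f 60 56 59
f 60 62 56
f 58 62 57
f 61 59 57
f 57 62 61
f 61 60 59
f 62 60 61



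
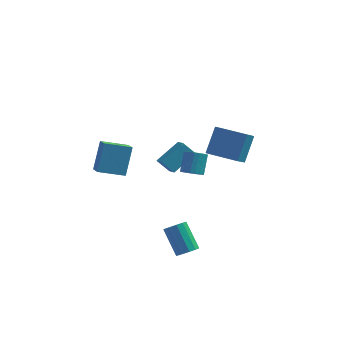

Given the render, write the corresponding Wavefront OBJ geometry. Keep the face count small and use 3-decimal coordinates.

v -4.495 -4.95 3.136
v -4.253 -3.926 4.742
v -4.888 -3.949 2.558
v -4.646 -2.926 4.165
v -2.994 -4.614 2.695
v -2.752 -3.591 4.302
v -3.387 -3.614 2.118
v -3.145 -2.59 3.724
v -1.78 0.978 -0.281
v -0.655 2.096 0.652
v -2.18 1.912 -0.919
v -1.055 3.03 0.014
v -1.005 0.81 -1.014
v 0.12 1.928 -0.081
v -1.405 1.744 -1.652
v -0.28 2.862 -0.719
v 0.392 -4.306 -3.772
v 1.01 -4.227 -3.453
v 0.167 -3.216 -2.069
v -0.452 -3.294 -2.388
v 0.972 -3.921 -3.699
v 0.129 -2.91 -2.316
v 0.75 -3.737 -3.969
v -0.093 -2.726 -2.585
v 0.414 -3.734 -4.176
v -0.429 -2.723 -2.792
v 0.071 -3.912 -4.254
v -0.772 -2.901 -2.871
v -0.17 -4.215 -4.18
v -1.013 -3.204 -2.796
v -0.233 -4.547 -3.976
v -1.076 -3.536 -2.592
v -0.098 -4.802 -3.707
v -0.941 -3.791 -2.323
v 0.193 -4.899 -3.459
v -0.65 -3.888 -2.075
v 0.547 -4.808 -3.31
v -0.296 -3.797 -1.926
v 0.851 -4.557 -3.308
v 0.008 -3.546 -1.924
v 0.63 2.517 -0.429
v 1.057 3.663 1.102
v 0.966 3.459 -1.228
v 1.393 4.605 0.303
v 2.567 1.815 -0.443
v 2.994 2.961 1.088
v 2.903 2.757 -1.242
v 3.33 3.903 0.289
v 0.411 -2.663 1.725
v 0.9 -2.342 1.398
v 1.019 -1.455 2.449
v 0.529 -1.777 2.775
v 0.689 -2.214 1.313
v 0.807 -1.327 2.364
v 0.435 -2.153 1.291
v 0.554 -1.266 2.342
v 0.178 -2.171 1.335
v 0.297 -1.284 2.386
v -0.044 -2.263 1.438
v 0.075 -1.376 2.489
v -0.196 -2.416 1.585
v -0.077 -1.529 2.635
v -0.257 -2.607 1.753
v -0.138 -1.72 2.803
v -0.215 -2.807 1.917
v -0.096 -1.92 2.967
v -0.079 -2.985 2.051
v 0.04 -2.098 3.102
v 0.133 -3.113 2.136
v 0.251 -2.226 3.187
v 0.386 -3.174 2.158
v 0.505 -2.287 3.209
v 0.643 -3.156 2.114
v 0.762 -2.269 3.165
v 0.865 -3.064 2.011
v 0.984 -2.177 3.062
v 1.017 -2.911 1.865
v 1.136 -2.024 2.915
v 1.078 -2.72 1.697
v 1.197 -1.833 2.747
v 1.036 -2.52 1.533
v 1.155 -1.633 2.583
f 2 4 1
f 5 2 1
f 1 4 3
f 3 5 1
f 2 8 4
f 6 2 5
f 6 8 2
f 4 8 3
f 7 5 3
f 3 8 7
f 7 6 5
f 8 6 7
f 10 12 9
f 13 10 9
f 9 12 11
f 11 13 9
f 10 16 12
f 14 10 13
f 14 16 10
f 12 16 11
f 15 13 11
f 11 16 15
f 15 14 13
f 16 14 15
f 18 17 21
f 18 21 19
f 19 21 22
f 19 22 20
f 21 17 23
f 21 23 22
f 22 23 24
f 22 24 20
f 23 17 25
f 23 25 24
f 24 25 26
f 24 26 20
f 25 17 27
f 25 27 26
f 26 27 28
f 26 28 20
f 27 17 29
f 27 29 28
f 28 29 30
f 28 30 20
f 29 17 31
f 29 31 30
f 30 31 32
f 30 32 20
f 31 17 33
f 31 33 32
f 32 33 34
f 32 34 20
f 33 17 35
f 33 35 34
f 34 35 36
f 34 36 20
f 35 17 37
f 35 37 36
f 36 37 38
f 36 38 20
f 37 17 39
f 37 39 38
f 38 39 40
f 38 40 20
f 39 17 18
f 39 18 40
f 40 18 19
f 40 19 20
f 42 44 41
f 45 42 41
f 41 44 43
f 43 45 41
f 42 48 44
f 46 42 45
f 46 48 42
f 44 48 43
f 47 45 43
f 43 48 47
f 47 46 45
f 48 46 47
f 50 49 53
f 50 53 51
f 51 53 54
f 51 54 52
f 53 49 55
f 53 55 54
f 54 55 56
f 54 56 52
f 55 49 57
f 55 57 56
f 56 57 58
f 56 58 52
f 57 49 59
f 57 59 58
f 58 59 60
f 58 60 52
f 59 49 61
f 59 61 60
f 60 61 62
f 60 62 52
f 61 49 63
f 61 63 62
f 62 63 64
f 62 64 52
f 63 49 65
f 63 65 64
f 64 65 66
f 64 66 52
f 65 49 67
f 65 67 66
f 66 67 68
f 66 68 52
f 67 49 69
f 67 69 68
f 68 69 70
f 68 70 52
f 69 49 71
f 69 71 70
f 70 71 72
f 70 72 52
f 71 49 73
f 71 73 72
f 72 73 74
f 72 74 52
f 73 49 75
f 73 75 74
f 74 75 76
f 74 76 52
f 75 49 77
f 75 77 76
f 76 77 78
f 76 78 52
f 77 49 79
f 77 79 78
f 78 79 80
f 78 80 52
f 79 49 81
f 79 81 80
f 80 81 82
f 80 82 52
f 81 49 50
f 81 50 82
f 82 50 51
f 82 51 52



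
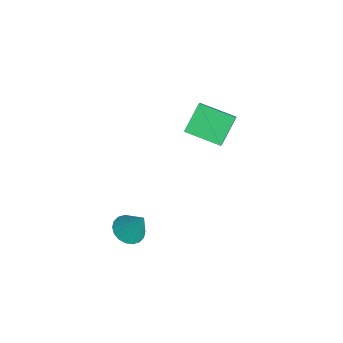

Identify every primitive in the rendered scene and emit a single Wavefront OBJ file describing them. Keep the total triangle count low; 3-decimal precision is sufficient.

v -4.779 2.414 -0.13
v -4.004 2.214 0.595
v -3.767 4.27 -0.701
v -2.992 4.07 0.024
v -3.748 1.43 -1.504
v -2.973 1.23 -0.779
v -2.736 3.286 -2.075
v -1.961 3.086 -1.35
v 3.267 -2.668 -2.441
v 3.945 -2.213 -2.907
v 3.873 -1.952 -0.859
v 3.63 -1.938 -2.91
v 3.243 -1.808 -2.821
v 2.86 -1.848 -2.656
v 2.558 -2.05 -2.449
v 2.396 -2.374 -2.24
v 2.407 -2.757 -2.072
v 2.588 -3.122 -1.976
v 2.903 -3.397 -1.973
v 3.291 -3.527 -2.062
v 3.673 -3.488 -2.227
v 3.975 -3.285 -2.434
v 4.137 -2.961 -2.643
v 4.126 -2.578 -2.811
f 2 4 1
f 5 2 1
f 1 4 3
f 3 5 1
f 2 8 4
f 6 2 5
f 6 8 2
f 4 8 3
f 7 5 3
f 3 8 7
f 7 6 5
f 8 6 7
f 10 9 12
f 10 12 11
f 12 9 13
f 12 13 11
f 13 9 14
f 13 14 11
f 14 9 15
f 14 15 11
f 15 9 16
f 15 16 11
f 16 9 17
f 16 17 11
f 17 9 18
f 17 18 11
f 18 9 19
f 18 19 11
f 19 9 20
f 19 20 11
f 20 9 21
f 20 21 11
f 21 9 22
f 21 22 11
f 22 9 23
f 22 23 11
f 23 9 24
f 23 24 11
f 24 9 10
f 24 10 11



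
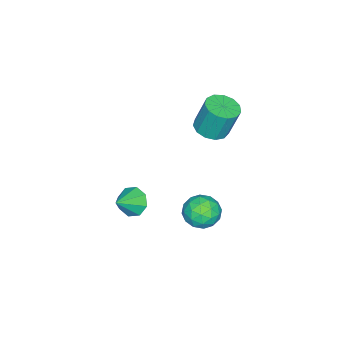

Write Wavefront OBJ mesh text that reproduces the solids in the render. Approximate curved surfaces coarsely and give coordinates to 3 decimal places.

v -1.877 4.109 -3.678
v -0.961 4.037 -3.504
v -1.919 2.643 -4.056
v -1.003 2.571 -3.882
v -1.605 2.706 -3.178
v -1.578 3.612 -2.944
v -1.302 3.068 -4.616
v -1.275 3.974 -4.382
v -0.605 3.394 -4.083
v -0.792 3.17 -3.194
v -2.088 3.51 -4.366
v -2.275 3.286 -3.477
v -1.415 4.201 -3.558
v -1.465 2.479 -4.002
v -1.819 2.558 -3.588
v -1.28 2.516 -3.486
v -1.778 3.951 -3.229
v -1.239 3.909 -3.126
v -1.618 3.127 -2.934
v -1.641 2.771 -4.434
v -1.102 2.729 -4.331
v -1.6 4.164 -4.074
v -1.061 4.122 -3.972
v -1.262 3.553 -4.626
v -0.667 3.781 -3.796
v -0.692 2.92 -4.018
v -0.868 3.212 -4.45
v -0.852 3.744 -4.312
v -0.777 3.65 -3.273
v -0.802 2.788 -3.495
v -1.156 2.867 -3.081
v -1.14 3.4 -2.944
v -0.568 3.272 -3.614
v -2.078 3.892 -4.065
v -2.103 3.03 -4.287
v -1.74 3.28 -4.616
v -1.724 3.813 -4.479
v -2.188 3.76 -3.542
v -2.213 2.899 -3.764
v -2.028 2.936 -3.248
v -2.012 3.468 -3.11
v -2.312 3.408 -3.946
v 0.222 0.786 -2.78
v 0.611 1.362 -3.155
v 1.278 0.554 -2.04
v 0.314 1.562 -2.668
v -0.037 1.308 -2.247
v -0.237 0.747 -2.138
v -0.167 0.209 -2.406
v 0.13 0.009 -2.892
v 0.482 0.264 -3.314
v 0.681 0.825 -3.422
v -2.933 2.992 0.846
v -2.114 3.123 0.874
v -2.248 3.619 2.463
v -3.067 3.488 2.434
v -2.307 3.525 0.732
v -2.441 4.021 2.321
v -2.699 3.757 0.626
v -2.833 4.254 2.215
v -3.165 3.747 0.59
v -3.299 4.243 2.179
v -3.557 3.497 0.635
v -3.692 3.993 2.224
v -3.752 3.086 0.747
v -3.886 3.582 2.336
v -3.686 2.646 0.89
v -3.82 3.142 2.479
v -3.381 2.315 1.019
v -3.515 2.811 2.608
v -2.934 2.2 1.093
v -3.068 2.696 2.682
v -2.487 2.336 1.088
v -2.621 2.832 2.677
v -2.181 2.68 1.006
v -2.315 3.176 2.595
f 1 38 17
f 38 12 41
f 17 41 6
f 38 41 17
f 1 17 13
f 17 6 18
f 13 18 2
f 17 18 13
f 1 13 22
f 13 2 23
f 22 23 8
f 13 23 22
f 1 22 34
f 22 8 37
f 34 37 11
f 22 37 34
f 1 34 38
f 34 11 42
f 38 42 12
f 34 42 38
f 2 18 29
f 18 6 32
f 29 32 10
f 18 32 29
f 6 41 19
f 41 12 40
f 19 40 5
f 41 40 19
f 12 42 39
f 42 11 35
f 39 35 3
f 42 35 39
f 11 37 36
f 37 8 24
f 36 24 7
f 37 24 36
f 8 23 28
f 23 2 25
f 28 25 9
f 23 25 28
f 4 30 16
f 30 10 31
f 16 31 5
f 30 31 16
f 4 16 14
f 16 5 15
f 14 15 3
f 16 15 14
f 4 14 21
f 14 3 20
f 21 20 7
f 14 20 21
f 4 21 26
f 21 7 27
f 26 27 9
f 21 27 26
f 4 26 30
f 26 9 33
f 30 33 10
f 26 33 30
f 5 31 19
f 31 10 32
f 19 32 6
f 31 32 19
f 3 15 39
f 15 5 40
f 39 40 12
f 15 40 39
f 7 20 36
f 20 3 35
f 36 35 11
f 20 35 36
f 9 27 28
f 27 7 24
f 28 24 8
f 27 24 28
f 10 33 29
f 33 9 25
f 29 25 2
f 33 25 29
f 44 43 46
f 44 46 45
f 46 43 47
f 46 47 45
f 47 43 48
f 47 48 45
f 48 43 49
f 48 49 45
f 49 43 50
f 49 50 45
f 50 43 51
f 50 51 45
f 51 43 52
f 51 52 45
f 52 43 44
f 52 44 45
f 54 53 57
f 54 57 55
f 55 57 58
f 55 58 56
f 57 53 59
f 57 59 58
f 58 59 60
f 58 60 56
f 59 53 61
f 59 61 60
f 60 61 62
f 60 62 56
f 61 53 63
f 61 63 62
f 62 63 64
f 62 64 56
f 63 53 65
f 63 65 64
f 64 65 66
f 64 66 56
f 65 53 67
f 65 67 66
f 66 67 68
f 66 68 56
f 67 53 69
f 67 69 68
f 68 69 70
f 68 70 56
f 69 53 71
f 69 71 70
f 70 71 72
f 70 72 56
f 71 53 73
f 71 73 72
f 72 73 74
f 72 74 56
f 73 53 75
f 73 75 74
f 74 75 76
f 74 76 56
f 75 53 54
f 75 54 76
f 76 54 55
f 76 55 56



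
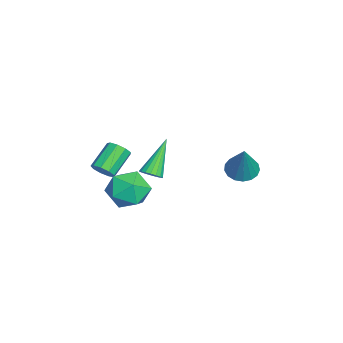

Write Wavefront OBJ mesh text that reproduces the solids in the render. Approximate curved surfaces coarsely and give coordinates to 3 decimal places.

v 3.776 -3.939 -2.518
v 4.087 -3.405 -2.572
v 3.074 -2.727 -1.697
v 2.764 -3.261 -1.642
v 3.798 -3.437 -2.881
v 2.786 -2.759 -2.006
v 3.499 -3.704 -3.02
v 2.487 -3.026 -2.145
v 3.33 -4.081 -2.924
v 2.318 -3.403 -2.049
v 3.369 -4.391 -2.638
v 2.357 -3.713 -1.762
v 3.599 -4.49 -2.295
v 2.587 -3.812 -1.42
v 3.912 -4.331 -2.057
v 2.9 -3.653 -1.182
v 4.161 -3.989 -2.034
v 3.149 -3.311 -1.159
v 4.23 -3.623 -2.238
v 3.218 -2.945 -1.362
v 2.254 2.258 -3.193
v 2.905 1.928 -3.546
v 3.286 2.342 -1.367
v 2.957 2.309 -3.593
v 2.848 2.679 -3.548
v 2.603 2.952 -3.423
v 2.278 3.066 -3.244
v 1.948 2.995 -3.055
v 1.687 2.755 -2.896
v 1.557 2.401 -2.806
v 1.586 2.014 -2.805
v 1.768 1.684 -2.893
v 2.062 1.484 -3.049
v 2.399 1.462 -3.239
v 2.703 1.622 -3.418
v 4.1 -1.743 -3.391
v 4.909 -2.37 -3.907
v 3.031 -3.25 -3.233
v 3.84 -3.877 -3.749
v 4.022 -3.461 -2.697
v 4.683 -2.53 -2.794
v 3.257 -3.09 -4.346
v 3.918 -2.159 -4.443
v 4.388 -3.203 -4.497
v 4.86 -3.432 -3.478
v 3.08 -2.188 -3.662
v 3.552 -2.417 -2.643
v 1.856 -1.896 -3.953
v 2.323 -1.882 -3.593
v 0.584 -1.224 -2.327
v 2.321 -1.64 -3.695
v 2.226 -1.448 -3.848
v 2.058 -1.346 -4.021
v 1.85 -1.352 -4.182
v 1.643 -1.466 -4.296
v 1.479 -1.665 -4.343
v 1.388 -1.91 -4.312
v 1.391 -2.152 -4.21
v 1.486 -2.343 -4.057
v 1.653 -2.446 -3.884
v 1.861 -2.439 -3.723
v 2.068 -2.326 -3.609
v 2.233 -2.126 -3.562
f 2 1 5
f 2 5 3
f 3 5 6
f 3 6 4
f 5 1 7
f 5 7 6
f 6 7 8
f 6 8 4
f 7 1 9
f 7 9 8
f 8 9 10
f 8 10 4
f 9 1 11
f 9 11 10
f 10 11 12
f 10 12 4
f 11 1 13
f 11 13 12
f 12 13 14
f 12 14 4
f 13 1 15
f 13 15 14
f 14 15 16
f 14 16 4
f 15 1 17
f 15 17 16
f 16 17 18
f 16 18 4
f 17 1 19
f 17 19 18
f 18 19 20
f 18 20 4
f 19 1 2
f 19 2 20
f 20 2 3
f 20 3 4
f 22 21 24
f 22 24 23
f 24 21 25
f 24 25 23
f 25 21 26
f 25 26 23
f 26 21 27
f 26 27 23
f 27 21 28
f 27 28 23
f 28 21 29
f 28 29 23
f 29 21 30
f 29 30 23
f 30 21 31
f 30 31 23
f 31 21 32
f 31 32 23
f 32 21 33
f 32 33 23
f 33 21 34
f 33 34 23
f 34 21 35
f 34 35 23
f 35 21 22
f 35 22 23
f 36 47 41
f 36 41 37
f 36 37 43
f 36 43 46
f 36 46 47
f 37 41 45
f 41 47 40
f 47 46 38
f 46 43 42
f 43 37 44
f 39 45 40
f 39 40 38
f 39 38 42
f 39 42 44
f 39 44 45
f 40 45 41
f 38 40 47
f 42 38 46
f 44 42 43
f 45 44 37
f 49 48 51
f 49 51 50
f 51 48 52
f 51 52 50
f 52 48 53
f 52 53 50
f 53 48 54
f 53 54 50
f 54 48 55
f 54 55 50
f 55 48 56
f 55 56 50
f 56 48 57
f 56 57 50
f 57 48 58
f 57 58 50
f 58 48 59
f 58 59 50
f 59 48 60
f 59 60 50
f 60 48 61
f 60 61 50
f 61 48 62
f 61 62 50
f 62 48 63
f 62 63 50
f 63 48 49
f 63 49 50



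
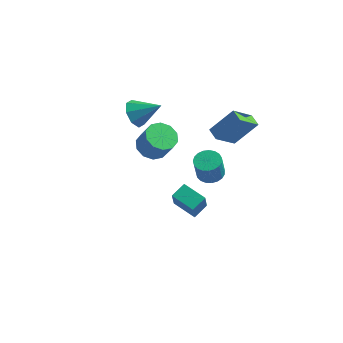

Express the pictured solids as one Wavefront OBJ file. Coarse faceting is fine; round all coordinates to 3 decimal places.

v 2.262 -3.701 -1.378
v 2.305 -4.253 -0.125
v 2.714 -2.879 -1.032
v 2.756 -3.431 0.221
v 3.564 -4.289 -1.681
v 3.606 -4.841 -0.428
v 4.015 -3.467 -1.335
v 4.058 -4.019 -0.082
v -1.731 2.754 -0.417
v -1.196 2.711 -1.225
v -0.249 2.906 0.557
v -1.384 3.407 -1.046
v -1.776 3.72 -0.498
v -2.142 3.467 0.097
v -2.266 2.797 0.391
v -2.078 2.102 0.212
v -1.686 1.789 -0.336
v -1.32 2.041 -0.931
v 2.915 1.829 -3.876
v 3.733 1.826 -3.813
v 3.623 1.509 -2.382
v 2.805 1.511 -2.444
v 3.657 2.152 -3.747
v 3.547 1.835 -2.316
v 3.454 2.422 -3.702
v 3.344 2.105 -2.271
v 3.157 2.589 -3.688
v 3.047 2.272 -2.257
v 2.818 2.625 -3.706
v 2.709 2.308 -2.275
v 2.497 2.523 -3.754
v 2.387 2.206 -2.322
v 2.247 2.301 -3.822
v 2.137 1.984 -2.391
v 2.113 1.998 -3.9
v 2.003 1.68 -2.469
v 2.118 1.665 -3.973
v 2.008 1.347 -2.542
v 2.26 1.36 -4.03
v 2.15 1.043 -2.599
v 2.516 1.137 -4.06
v 2.406 0.819 -2.629
v 2.84 1.033 -4.058
v 2.731 0.715 -2.627
v 3.178 1.067 -4.024
v 3.068 0.749 -2.593
v 3.47 1.232 -3.965
v 3.36 0.915 -2.534
v 3.666 1.501 -3.891
v 3.556 1.183 -2.46
v -0.906 3.201 -3.638
v -0.196 3.893 -3.83
v 0.496 3.572 -2.435
v -0.214 2.879 -2.242
v -0.666 4.176 -3.532
v 0.026 3.855 -2.137
v -1.227 4.086 -3.274
v -0.535 3.765 -1.879
v -1.666 3.659 -3.155
v -0.974 3.338 -1.76
v -1.814 3.056 -3.22
v -1.122 2.735 -1.825
v -1.616 2.508 -3.445
v -0.924 2.187 -2.05
v -1.146 2.225 -3.743
v -0.454 1.904 -2.348
v -0.585 2.315 -4.001
v 0.107 1.994 -2.606
v -0.146 2.742 -4.12
v 0.546 2.421 -2.725
v 0.002 3.345 -4.055
v 0.694 3.024 -2.66
v 2.599 2.687 -0.756
v 3.793 3.355 0.662
v 3.436 3.749 -1.96
v 4.63 4.416 -0.542
v 3.13 2.084 -0.918
v 4.324 2.751 0.5
v 3.967 3.145 -2.122
v 5.161 3.813 -0.704
f 2 4 1
f 5 2 1
f 1 4 3
f 3 5 1
f 2 8 4
f 6 2 5
f 6 8 2
f 4 8 3
f 7 5 3
f 3 8 7
f 7 6 5
f 8 6 7
f 10 9 12
f 10 12 11
f 12 9 13
f 12 13 11
f 13 9 14
f 13 14 11
f 14 9 15
f 14 15 11
f 15 9 16
f 15 16 11
f 16 9 17
f 16 17 11
f 17 9 18
f 17 18 11
f 18 9 10
f 18 10 11
f 20 19 23
f 20 23 21
f 21 23 24
f 21 24 22
f 23 19 25
f 23 25 24
f 24 25 26
f 24 26 22
f 25 19 27
f 25 27 26
f 26 27 28
f 26 28 22
f 27 19 29
f 27 29 28
f 28 29 30
f 28 30 22
f 29 19 31
f 29 31 30
f 30 31 32
f 30 32 22
f 31 19 33
f 31 33 32
f 32 33 34
f 32 34 22
f 33 19 35
f 33 35 34
f 34 35 36
f 34 36 22
f 35 19 37
f 35 37 36
f 36 37 38
f 36 38 22
f 37 19 39
f 37 39 38
f 38 39 40
f 38 40 22
f 39 19 41
f 39 41 40
f 40 41 42
f 40 42 22
f 41 19 43
f 41 43 42
f 42 43 44
f 42 44 22
f 43 19 45
f 43 45 44
f 44 45 46
f 44 46 22
f 45 19 47
f 45 47 46
f 46 47 48
f 46 48 22
f 47 19 49
f 47 49 48
f 48 49 50
f 48 50 22
f 49 19 20
f 49 20 50
f 50 20 21
f 50 21 22
f 52 51 55
f 52 55 53
f 53 55 56
f 53 56 54
f 55 51 57
f 55 57 56
f 56 57 58
f 56 58 54
f 57 51 59
f 57 59 58
f 58 59 60
f 58 60 54
f 59 51 61
f 59 61 60
f 60 61 62
f 60 62 54
f 61 51 63
f 61 63 62
f 62 63 64
f 62 64 54
f 63 51 65
f 63 65 64
f 64 65 66
f 64 66 54
f 65 51 67
f 65 67 66
f 66 67 68
f 66 68 54
f 67 51 69
f 67 69 68
f 68 69 70
f 68 70 54
f 69 51 71
f 69 71 70
f 70 71 72
f 70 72 54
f 71 51 52
f 71 52 72
f 72 52 53
f 72 53 54
f 74 76 73
f 77 74 73
f 73 76 75
f 75 77 73
f 74 80 76
f 78 74 77
f 78 80 74
f 76 80 75
f 79 77 75
f 75 80 79
f 79 78 77
f 80 78 79



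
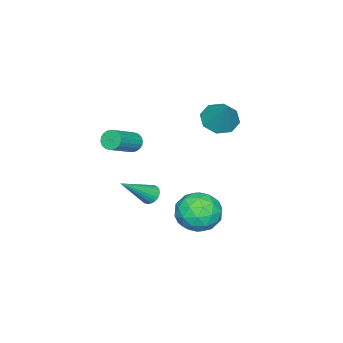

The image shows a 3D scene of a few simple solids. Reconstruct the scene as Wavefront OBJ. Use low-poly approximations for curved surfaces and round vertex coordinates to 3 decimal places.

v -2.363 1.215 1.96
v -1.582 1.447 1.415
v -1.557 2.065 3.48
v -2.112 1.978 1.399
v -2.789 2.062 1.711
v -3.216 1.649 2.169
v -3.144 0.982 2.504
v -2.615 0.451 2.521
v -1.938 0.367 2.208
v -1.51 0.78 1.751
v 1.339 -1.368 1.513
v 1.639 -1.244 1.044
v 3.161 -1.468 1.959
v 2.861 -1.592 2.427
v 1.607 -1.017 1.153
v 3.129 -1.241 2.067
v 1.522 -0.859 1.332
v 3.044 -1.083 2.247
v 1.401 -0.803 1.548
v 2.923 -1.026 2.463
v 1.267 -0.858 1.757
v 2.79 -1.082 2.671
v 1.148 -1.014 1.917
v 2.67 -1.238 2.831
v 1.067 -1.241 1.997
v 2.589 -1.465 2.912
v 1.039 -1.492 1.981
v 2.561 -1.716 2.896
v 1.071 -1.719 1.873
v 2.593 -1.943 2.787
v 1.156 -1.877 1.693
v 2.678 -2.101 2.608
v 1.277 -1.934 1.477
v 2.799 -2.157 2.392
v 1.41 -1.878 1.269
v 2.933 -2.102 2.183
v 1.53 -1.722 1.109
v 3.052 -1.946 2.023
v 1.611 -1.495 1.028
v 3.133 -1.719 1.943
v 1.347 -0.425 -1.78
v 1.58 -0.745 -2.19
v 2.853 -1.115 -0.38
v 1.697 -0.541 -2.215
v 1.754 -0.316 -2.164
v 1.74 -0.11 -2.048
v 1.658 0.041 -1.885
v 1.522 0.112 -1.704
v 1.356 0.09 -1.536
v 1.188 -0.021 -1.411
v 1.048 -0.202 -1.349
v 0.959 -0.421 -1.362
v 0.938 -0.641 -1.447
v 0.987 -0.824 -1.59
v 1.098 -0.938 -1.766
v 1.252 -0.963 -1.944
v 1.423 -0.895 -2.094
v 0.14 2.499 -3.407
v 1.039 1.661 -3.459
v -1.179 1.059 -3.021
v -0.28 0.221 -3.073
v -0.316 1.028 -2.145
v 0.499 1.918 -2.384
v -0.639 0.802 -4.096
v 0.176 1.692 -4.335
v 0.558 0.612 -3.885
v 0.757 0.752 -2.679
v -0.897 1.968 -3.801
v -0.698 2.108 -2.595
v 0.705 2.206 -3.467
v -0.845 0.514 -3.013
v -0.867 0.988 -2.468
v -0.338 0.496 -2.499
v 0.388 2.357 -2.835
v 0.917 1.865 -2.865
v 0.12 1.493 -2.093
v -1.057 0.855 -3.615
v -0.528 0.363 -3.645
v 0.198 2.224 -3.981
v 0.727 1.732 -4.012
v -0.26 1.227 -4.387
v 0.951 1.097 -3.747
v 0.176 0.251 -3.521
v -0.036 0.592 -4.122
v 0.444 1.116 -4.262
v 1.068 1.18 -3.039
v 0.293 0.333 -2.812
v 0.272 0.808 -2.267
v 0.751 1.331 -2.407
v 0.785 0.563 -3.289
v -0.433 2.387 -3.668
v -1.208 1.54 -3.441
v -0.891 1.389 -4.073
v -0.412 1.912 -4.213
v -0.316 2.469 -2.959
v -1.091 1.623 -2.733
v -0.584 1.604 -2.218
v -0.104 2.128 -2.358
v -0.925 2.157 -3.191
f 2 1 4
f 2 4 3
f 4 1 5
f 4 5 3
f 5 1 6
f 5 6 3
f 6 1 7
f 6 7 3
f 7 1 8
f 7 8 3
f 8 1 9
f 8 9 3
f 9 1 10
f 9 10 3
f 10 1 2
f 10 2 3
f 12 11 15
f 12 15 13
f 13 15 16
f 13 16 14
f 15 11 17
f 15 17 16
f 16 17 18
f 16 18 14
f 17 11 19
f 17 19 18
f 18 19 20
f 18 20 14
f 19 11 21
f 19 21 20
f 20 21 22
f 20 22 14
f 21 11 23
f 21 23 22
f 22 23 24
f 22 24 14
f 23 11 25
f 23 25 24
f 24 25 26
f 24 26 14
f 25 11 27
f 25 27 26
f 26 27 28
f 26 28 14
f 27 11 29
f 27 29 28
f 28 29 30
f 28 30 14
f 29 11 31
f 29 31 30
f 30 31 32
f 30 32 14
f 31 11 33
f 31 33 32
f 32 33 34
f 32 34 14
f 33 11 35
f 33 35 34
f 34 35 36
f 34 36 14
f 35 11 37
f 35 37 36
f 36 37 38
f 36 38 14
f 37 11 39
f 37 39 38
f 38 39 40
f 38 40 14
f 39 11 12
f 39 12 40
f 40 12 13
f 40 13 14
f 42 41 44
f 42 44 43
f 44 41 45
f 44 45 43
f 45 41 46
f 45 46 43
f 46 41 47
f 46 47 43
f 47 41 48
f 47 48 43
f 48 41 49
f 48 49 43
f 49 41 50
f 49 50 43
f 50 41 51
f 50 51 43
f 51 41 52
f 51 52 43
f 52 41 53
f 52 53 43
f 53 41 54
f 53 54 43
f 54 41 55
f 54 55 43
f 55 41 56
f 55 56 43
f 56 41 57
f 56 57 43
f 57 41 42
f 57 42 43
f 58 95 74
f 95 69 98
f 74 98 63
f 95 98 74
f 58 74 70
f 74 63 75
f 70 75 59
f 74 75 70
f 58 70 79
f 70 59 80
f 79 80 65
f 70 80 79
f 58 79 91
f 79 65 94
f 91 94 68
f 79 94 91
f 58 91 95
f 91 68 99
f 95 99 69
f 91 99 95
f 59 75 86
f 75 63 89
f 86 89 67
f 75 89 86
f 63 98 76
f 98 69 97
f 76 97 62
f 98 97 76
f 69 99 96
f 99 68 92
f 96 92 60
f 99 92 96
f 68 94 93
f 94 65 81
f 93 81 64
f 94 81 93
f 65 80 85
f 80 59 82
f 85 82 66
f 80 82 85
f 61 87 73
f 87 67 88
f 73 88 62
f 87 88 73
f 61 73 71
f 73 62 72
f 71 72 60
f 73 72 71
f 61 71 78
f 71 60 77
f 78 77 64
f 71 77 78
f 61 78 83
f 78 64 84
f 83 84 66
f 78 84 83
f 61 83 87
f 83 66 90
f 87 90 67
f 83 90 87
f 62 88 76
f 88 67 89
f 76 89 63
f 88 89 76
f 60 72 96
f 72 62 97
f 96 97 69
f 72 97 96
f 64 77 93
f 77 60 92
f 93 92 68
f 77 92 93
f 66 84 85
f 84 64 81
f 85 81 65
f 84 81 85
f 67 90 86
f 90 66 82
f 86 82 59
f 90 82 86



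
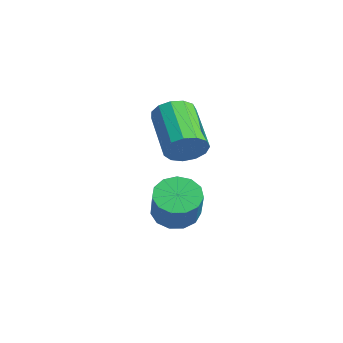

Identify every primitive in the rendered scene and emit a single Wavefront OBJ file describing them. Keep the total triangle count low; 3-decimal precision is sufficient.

v 1.876 -3.51 0.04
v 2.194 -3.72 0.651
v 0.541 -3.54 1.571
v 0.224 -3.33 0.96
v 2.23 -3.316 0.637
v 0.577 -3.136 1.557
v 2.153 -2.974 0.432
v 0.501 -2.794 1.353
v 1.989 -2.802 0.104
v 0.336 -2.622 1.024
v 1.789 -2.855 -0.245
v 0.136 -2.675 0.675
v 1.617 -3.116 -0.504
v -0.036 -2.936 0.416
v 1.527 -3.502 -0.589
v -0.126 -3.322 0.331
v 1.548 -3.891 -0.475
v -0.105 -3.71 0.445
v 1.673 -4.159 -0.198
v 0.021 -3.978 0.722
v 1.863 -4.221 0.155
v 0.21 -4.04 1.075
v 2.057 -4.057 0.472
v 0.404 -3.877 1.392
v 0.782 -3.457 -3.049
v 1.391 -3.419 -3.551
v 2.366 -3.705 -2.394
v 1.758 -3.743 -1.891
v 1.329 -3.006 -3.398
v 2.304 -3.291 -2.24
v 1.094 -2.736 -3.133
v 2.069 -3.022 -1.976
v 0.76 -2.695 -2.841
v 1.735 -2.981 -1.684
v 0.433 -2.896 -2.616
v 1.408 -3.182 -1.458
v 0.217 -3.275 -2.527
v 1.192 -3.561 -1.37
v 0.181 -3.712 -2.605
v 1.156 -3.998 -1.448
v 0.336 -4.068 -2.823
v 1.311 -4.354 -1.666
v 0.632 -4.23 -3.113
v 1.607 -4.516 -1.956
v 0.976 -4.146 -3.382
v 1.951 -4.432 -2.225
v 1.259 -3.844 -3.546
v 2.234 -4.13 -2.389
f 2 1 5
f 2 5 3
f 3 5 6
f 3 6 4
f 5 1 7
f 5 7 6
f 6 7 8
f 6 8 4
f 7 1 9
f 7 9 8
f 8 9 10
f 8 10 4
f 9 1 11
f 9 11 10
f 10 11 12
f 10 12 4
f 11 1 13
f 11 13 12
f 12 13 14
f 12 14 4
f 13 1 15
f 13 15 14
f 14 15 16
f 14 16 4
f 15 1 17
f 15 17 16
f 16 17 18
f 16 18 4
f 17 1 19
f 17 19 18
f 18 19 20
f 18 20 4
f 19 1 21
f 19 21 20
f 20 21 22
f 20 22 4
f 21 1 23
f 21 23 22
f 22 23 24
f 22 24 4
f 23 1 2
f 23 2 24
f 24 2 3
f 24 3 4
f 26 25 29
f 26 29 27
f 27 29 30
f 27 30 28
f 29 25 31
f 29 31 30
f 30 31 32
f 30 32 28
f 31 25 33
f 31 33 32
f 32 33 34
f 32 34 28
f 33 25 35
f 33 35 34
f 34 35 36
f 34 36 28
f 35 25 37
f 35 37 36
f 36 37 38
f 36 38 28
f 37 25 39
f 37 39 38
f 38 39 40
f 38 40 28
f 39 25 41
f 39 41 40
f 40 41 42
f 40 42 28
f 41 25 43
f 41 43 42
f 42 43 44
f 42 44 28
f 43 25 45
f 43 45 44
f 44 45 46
f 44 46 28
f 45 25 47
f 45 47 46
f 46 47 48
f 46 48 28
f 47 25 26
f 47 26 48
f 48 26 27
f 48 27 28



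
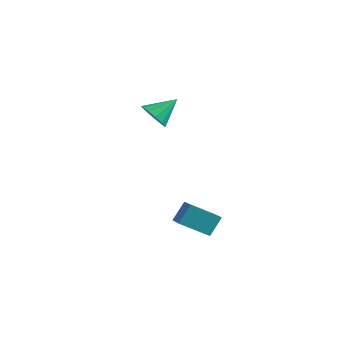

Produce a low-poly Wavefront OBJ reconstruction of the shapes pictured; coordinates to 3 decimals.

v -3.241 1.472 -1.067
v -2.681 0.865 -0.663
v -2.619 2.668 -0.133
v -2.424 1.051 -1.072
v -2.426 1.37 -1.48
v -2.687 1.723 -1.757
v -3.124 1.995 -1.815
v -3.598 2.102 -1.635
v -3.959 2.009 -1.275
v -4.092 1.745 -0.849
v -3.955 1.395 -0.492
v -3.592 1.069 -0.318
v -3.117 0.872 -0.381
v 2.813 -4.98 -3.392
v 2.96 -4.228 -2.468
v 2.11 -4.469 -3.696
v 2.258 -3.718 -2.772
v 3.922 -4.022 -4.348
v 4.07 -3.271 -3.424
v 3.22 -3.512 -4.652
v 3.367 -2.76 -3.728
f 2 1 4
f 2 4 3
f 4 1 5
f 4 5 3
f 5 1 6
f 5 6 3
f 6 1 7
f 6 7 3
f 7 1 8
f 7 8 3
f 8 1 9
f 8 9 3
f 9 1 10
f 9 10 3
f 10 1 11
f 10 11 3
f 11 1 12
f 11 12 3
f 12 1 13
f 12 13 3
f 13 1 2
f 13 2 3
f 15 17 14
f 18 15 14
f 14 17 16
f 16 18 14
f 15 21 17
f 19 15 18
f 19 21 15
f 17 21 16
f 20 18 16
f 16 21 20
f 20 19 18
f 21 19 20



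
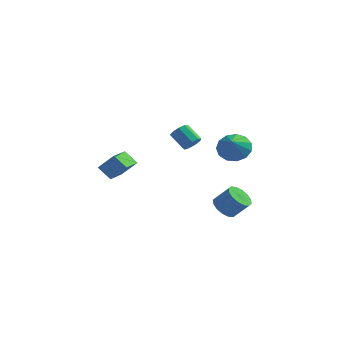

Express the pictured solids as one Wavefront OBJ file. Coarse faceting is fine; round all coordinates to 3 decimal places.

v 0.669 0.107 1.648
v 1.014 0.692 1.686
v 0.036 1.217 2.489
v -0.309 0.633 2.452
v 0.722 0.703 1.324
v -0.256 1.228 2.127
v 0.405 0.434 1.114
v -0.573 0.96 1.917
v 0.212 0.013 1.154
v -0.766 0.538 1.957
v 0.232 -0.364 1.425
v -0.745 0.161 2.229
v 0.457 -0.52 1.801
v -0.52 0.005 2.605
v 0.781 -0.383 2.105
v -0.197 0.142 2.909
v 1.052 -0.016 2.196
v 0.075 0.509 2.999
v 1.144 0.408 2.03
v 0.167 0.933 2.834
v 3.528 -3.366 -1.581
v 4.202 -3.293 -2.173
v 5.126 -3.22 -1.11
v 4.452 -3.294 -0.519
v 4.069 -2.855 -2.087
v 4.993 -2.782 -1.024
v 3.791 -2.554 -1.865
v 4.715 -2.481 -0.803
v 3.442 -2.471 -1.568
v 4.366 -2.398 -0.505
v 3.116 -2.628 -1.274
v 4.04 -2.555 -0.211
v 2.901 -2.982 -1.062
v 3.825 -2.91 0
v 2.854 -3.44 -0.99
v 3.778 -3.367 0.073
v 2.987 -3.878 -1.076
v 3.911 -3.805 -0.013
v 3.265 -4.179 -1.297
v 4.189 -4.106 -0.235
v 3.614 -4.262 -1.595
v 4.538 -4.189 -0.532
v 3.94 -4.105 -1.889
v 4.864 -4.032 -0.826
v 4.155 -3.75 -2.1
v 5.079 -3.678 -1.038
v -4.962 -1.154 -0.533
v -4.017 -0.891 0.479
v -4.864 0.863 -1.148
v -3.919 1.125 -0.135
v -4.081 -1.425 -1.285
v -3.136 -1.163 -0.272
v -3.983 0.591 -1.899
v -3.038 0.854 -0.887
v 3.303 -0.017 1.749
v 3.861 0.672 2.401
v 3.357 -1.083 2.831
v 3.26 0.765 2.522
v 2.673 0.61 2.398
v 2.286 0.256 2.068
v 2.222 -0.185 1.636
v 2.501 -0.572 1.241
v 3.035 -0.783 1.007
v 3.654 -0.75 1.008
v 4.162 -0.485 1.245
v 4.397 -0.071 1.642
v 4.285 0.36 2.073
f 2 1 5
f 2 5 3
f 3 5 6
f 3 6 4
f 5 1 7
f 5 7 6
f 6 7 8
f 6 8 4
f 7 1 9
f 7 9 8
f 8 9 10
f 8 10 4
f 9 1 11
f 9 11 10
f 10 11 12
f 10 12 4
f 11 1 13
f 11 13 12
f 12 13 14
f 12 14 4
f 13 1 15
f 13 15 14
f 14 15 16
f 14 16 4
f 15 1 17
f 15 17 16
f 16 17 18
f 16 18 4
f 17 1 19
f 17 19 18
f 18 19 20
f 18 20 4
f 19 1 2
f 19 2 20
f 20 2 3
f 20 3 4
f 22 21 25
f 22 25 23
f 23 25 26
f 23 26 24
f 25 21 27
f 25 27 26
f 26 27 28
f 26 28 24
f 27 21 29
f 27 29 28
f 28 29 30
f 28 30 24
f 29 21 31
f 29 31 30
f 30 31 32
f 30 32 24
f 31 21 33
f 31 33 32
f 32 33 34
f 32 34 24
f 33 21 35
f 33 35 34
f 34 35 36
f 34 36 24
f 35 21 37
f 35 37 36
f 36 37 38
f 36 38 24
f 37 21 39
f 37 39 38
f 38 39 40
f 38 40 24
f 39 21 41
f 39 41 40
f 40 41 42
f 40 42 24
f 41 21 43
f 41 43 42
f 42 43 44
f 42 44 24
f 43 21 45
f 43 45 44
f 44 45 46
f 44 46 24
f 45 21 22
f 45 22 46
f 46 22 23
f 46 23 24
f 48 50 47
f 51 48 47
f 47 50 49
f 49 51 47
f 48 54 50
f 52 48 51
f 52 54 48
f 50 54 49
f 53 51 49
f 49 54 53
f 53 52 51
f 54 52 53
f 56 55 58
f 56 58 57
f 58 55 59
f 58 59 57
f 59 55 60
f 59 60 57
f 60 55 61
f 60 61 57
f 61 55 62
f 61 62 57
f 62 55 63
f 62 63 57
f 63 55 64
f 63 64 57
f 64 55 65
f 64 65 57
f 65 55 66
f 65 66 57
f 66 55 67
f 66 67 57
f 67 55 56
f 67 56 57

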